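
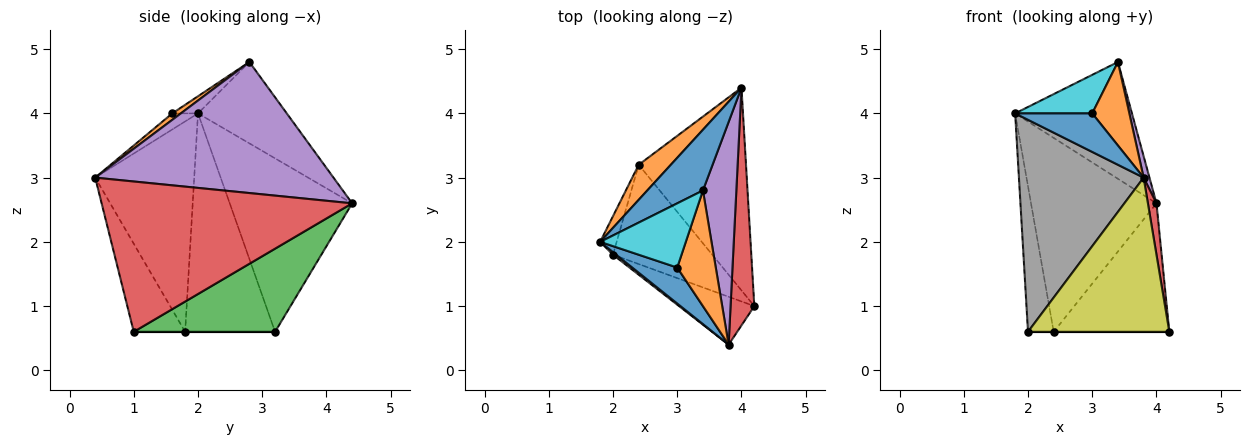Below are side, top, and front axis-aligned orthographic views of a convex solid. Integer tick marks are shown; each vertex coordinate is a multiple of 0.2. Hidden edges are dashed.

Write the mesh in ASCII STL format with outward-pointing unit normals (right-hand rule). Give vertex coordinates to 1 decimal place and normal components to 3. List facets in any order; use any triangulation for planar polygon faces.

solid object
 facet normal -0.559 0.736 0.383
  outer loop
   vertex 3.4 2.8 4.8
   vertex 4.0 4.4 2.6
   vertex 1.8 2.0 4.0
  endloop
 endfacet
 facet normal -0.693 0.710 0.128
  outer loop
   vertex 2.4 3.2 0.6
   vertex 1.8 2.0 4.0
   vertex 4.0 4.4 2.6
  endloop
 endfacet
 facet normal 0.548 0.448 -0.707
  outer loop
   vertex 2.4 3.2 0.6
   vertex 4.0 4.4 2.6
   vertex 4.2 1.0 0.6
  endloop
 endfacet
 facet normal 0.987 -0.034 0.156
  outer loop
   vertex 3.8 0.4 3.0
   vertex 4.2 1.0 0.6
   vertex 4.0 4.4 2.6
  endloop
 endfacet
 facet normal 0.969 -0.024 0.247
  outer loop
   vertex 3.8 0.4 3.0
   vertex 4.0 4.4 2.6
   vertex 3.4 2.8 4.8
  endloop
 endfacet
 facet normal -0.959 0.274 -0.073
  outer loop
   vertex 2.0 1.8 0.6
   vertex 1.8 2.0 4.0
   vertex 2.4 3.2 0.6
  endloop
 endfacet
 facet normal 0.000 0.000 -1.000
  outer loop
   vertex 2.0 1.8 0.6
   vertex 2.4 3.2 0.6
   vertex 4.2 1.0 0.6
  endloop
 endfacet
 facet normal -0.622 -0.783 0.009
  outer loop
   vertex 2.0 1.8 0.6
   vertex 3.8 0.4 3.0
   vertex 1.8 2.0 4.0
  endloop
 endfacet
 facet normal -0.328 -0.902 -0.280
  outer loop
   vertex 2.0 1.8 0.6
   vertex 4.2 1.0 0.6
   vertex 3.8 0.4 3.0
  endloop
 endfacet
 facet normal -0.169 -0.507 0.845
  outer loop
   vertex 3.0 1.6 4.0
   vertex 3.4 2.8 4.8
   vertex 1.8 2.0 4.0
  endloop
 endfacet
 facet normal -0.237 -0.710 0.663
  outer loop
   vertex 3.0 1.6 4.0
   vertex 1.8 2.0 4.0
   vertex 3.8 0.4 3.0
  endloop
 endfacet
 facet normal 0.134 -0.580 0.803
  outer loop
   vertex 3.0 1.6 4.0
   vertex 3.8 0.4 3.0
   vertex 3.4 2.8 4.8
  endloop
 endfacet
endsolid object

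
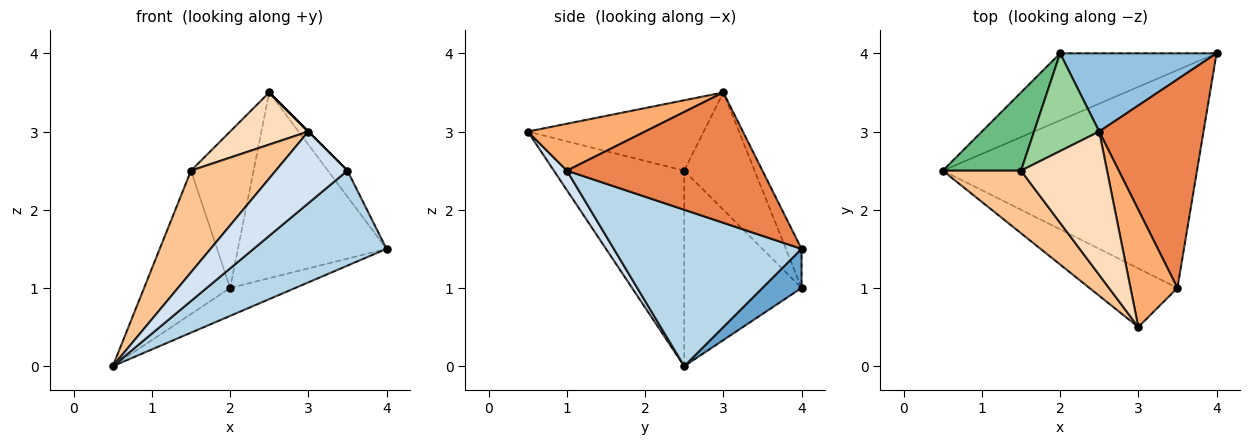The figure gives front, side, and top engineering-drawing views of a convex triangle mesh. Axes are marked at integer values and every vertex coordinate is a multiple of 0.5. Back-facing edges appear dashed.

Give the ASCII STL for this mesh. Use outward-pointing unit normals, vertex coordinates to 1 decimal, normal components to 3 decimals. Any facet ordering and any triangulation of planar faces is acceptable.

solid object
 facet normal 0.225 0.375 -0.899
  outer loop
   vertex 2.0 4.0 1.0
   vertex 4.0 4.0 1.5
   vertex 0.5 2.5 0.0
  endloop
 endfacet
 facet normal -0.097 0.917 0.386
  outer loop
   vertex 2.0 4.0 1.0
   vertex 2.5 3.0 3.5
   vertex 4.0 4.0 1.5
  endloop
 endfacet
 facet normal 0.491 -0.348 -0.798
  outer loop
   vertex 3.5 1.0 2.5
   vertex 0.5 2.5 0.0
   vertex 4.0 4.0 1.5
  endloop
 endfacet
 facet normal 0.139 -0.766 -0.627
  outer loop
   vertex 3.5 1.0 2.5
   vertex 3.0 0.5 3.0
   vertex 0.5 2.5 0.0
  endloop
 endfacet
 facet normal 0.778 0.078 0.623
  outer loop
   vertex 3.5 1.0 2.5
   vertex 4.0 4.0 1.5
   vertex 2.5 3.0 3.5
  endloop
 endfacet
 facet normal 0.707 0.000 0.707
  outer loop
   vertex 3.5 1.0 2.5
   vertex 2.5 3.0 3.5
   vertex 3.0 0.5 3.0
  endloop
 endfacet
 facet normal -0.795 -0.517 0.318
  outer loop
   vertex 1.5 2.5 2.5
   vertex 0.5 2.5 0.0
   vertex 3.0 0.5 3.0
  endloop
 endfacet
 facet normal -0.610 -0.271 0.745
  outer loop
   vertex 1.5 2.5 2.5
   vertex 3.0 0.5 3.0
   vertex 2.5 3.0 3.5
  endloop
 endfacet
 facet normal -0.767 0.563 0.307
  outer loop
   vertex 1.5 2.5 2.5
   vertex 2.0 4.0 1.0
   vertex 0.5 2.5 0.0
  endloop
 endfacet
 facet normal -0.690 0.614 0.383
  outer loop
   vertex 1.5 2.5 2.5
   vertex 2.5 3.0 3.5
   vertex 2.0 4.0 1.0
  endloop
 endfacet
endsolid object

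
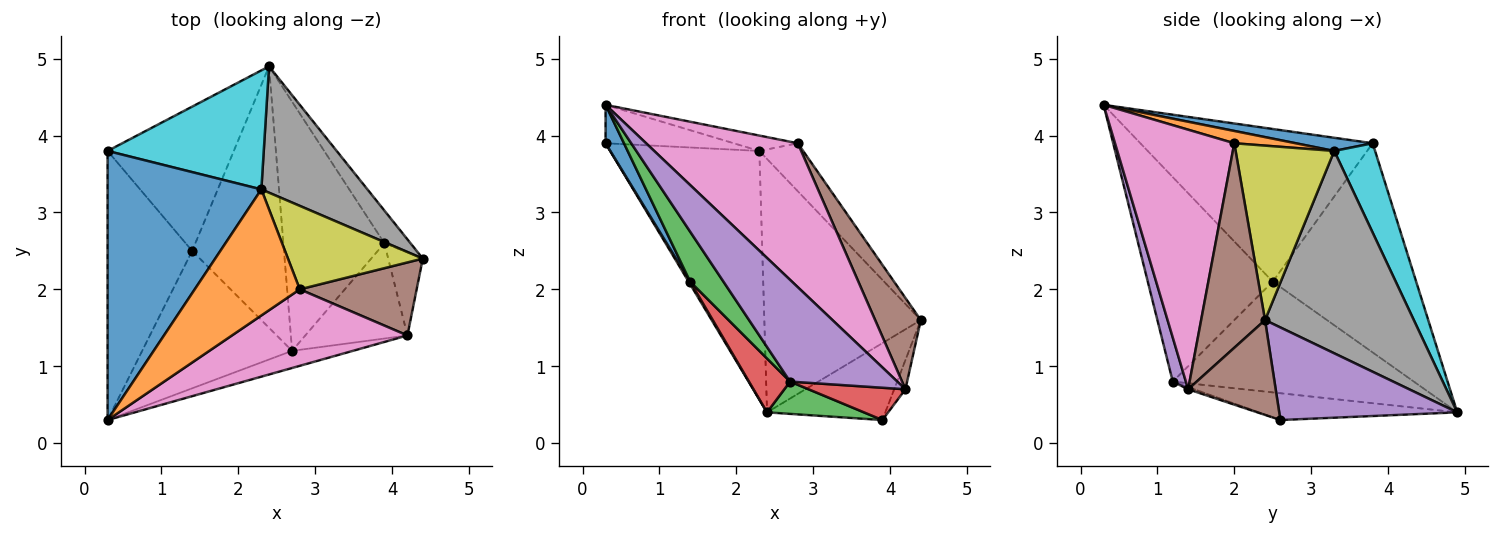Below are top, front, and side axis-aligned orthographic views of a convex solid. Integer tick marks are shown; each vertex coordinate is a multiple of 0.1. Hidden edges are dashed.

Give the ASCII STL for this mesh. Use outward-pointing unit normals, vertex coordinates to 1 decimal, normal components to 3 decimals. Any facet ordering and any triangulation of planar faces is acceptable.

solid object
 facet normal -0.873 -0.069 -0.483
  outer loop
   vertex 1.4 2.5 2.1
   vertex 0.3 0.3 4.4
   vertex 0.3 3.8 3.9
  endloop
 endfacet
 facet normal -0.856 -0.009 -0.517
  outer loop
   vertex 1.4 2.5 2.1
   vertex 0.3 3.8 3.9
   vertex 2.4 4.9 0.4
  endloop
 endfacet
 facet normal -0.788 -0.210 -0.578
  outer loop
   vertex 1.4 2.5 2.1
   vertex 2.7 1.2 0.8
   vertex 0.3 0.3 4.4
  endloop
 endfacet
 facet normal -0.763 -0.130 -0.633
  outer loop
   vertex 1.4 2.5 2.1
   vertex 2.4 4.9 0.4
   vertex 2.7 1.2 0.8
  endloop
 endfacet
 facet normal 0.120 -0.979 -0.165
  outer loop
   vertex 4.2 1.4 0.7
   vertex 0.3 0.3 4.4
   vertex 2.7 1.2 0.8
  endloop
 endfacet
 facet normal 0.738 -0.527 0.422
  outer loop
   vertex 4.2 1.4 0.7
   vertex 4.4 2.4 1.6
   vertex 2.8 2.0 3.9
  endloop
 endfacet
 facet normal 0.570 -0.725 0.386
  outer loop
   vertex 4.2 1.4 0.7
   vertex 2.8 2.0 3.9
   vertex 0.3 0.3 4.4
  endloop
 endfacet
 facet normal 0.648 0.682 0.340
  outer loop
   vertex 2.3 3.3 3.8
   vertex 4.4 2.4 1.6
   vertex 2.4 4.9 0.4
  endloop
 endfacet
 facet normal 0.746 0.331 0.577
  outer loop
   vertex 2.3 3.3 3.8
   vertex 2.8 2.0 3.9
   vertex 4.4 2.4 1.6
  endloop
 endfacet
 facet normal 0.240 0.876 0.419
  outer loop
   vertex 2.3 3.3 3.8
   vertex 2.4 4.9 0.4
   vertex 0.3 3.8 3.9
  endloop
 endfacet
 facet normal 0.085 0.141 0.986
  outer loop
   vertex 2.3 3.3 3.8
   vertex 0.3 3.8 3.9
   vertex 0.3 0.3 4.4
  endloop
 endfacet
 facet normal 0.115 0.120 0.986
  outer loop
   vertex 2.3 3.3 3.8
   vertex 0.3 0.3 4.4
   vertex 2.8 2.0 3.9
  endloop
 endfacet
 facet normal -0.255 -0.124 -0.959
  outer loop
   vertex 3.9 2.6 0.3
   vertex 2.7 1.2 0.8
   vertex 2.4 4.9 0.4
  endloop
 endfacet
 facet normal -0.020 -0.321 -0.947
  outer loop
   vertex 3.9 2.6 0.3
   vertex 4.2 1.4 0.7
   vertex 2.7 1.2 0.8
  endloop
 endfacet
 facet normal 0.811 0.539 -0.229
  outer loop
   vertex 3.9 2.6 0.3
   vertex 2.4 4.9 0.4
   vertex 4.4 2.4 1.6
  endloop
 endfacet
 facet normal 0.933 0.120 -0.340
  outer loop
   vertex 3.9 2.6 0.3
   vertex 4.4 2.4 1.6
   vertex 4.2 1.4 0.7
  endloop
 endfacet
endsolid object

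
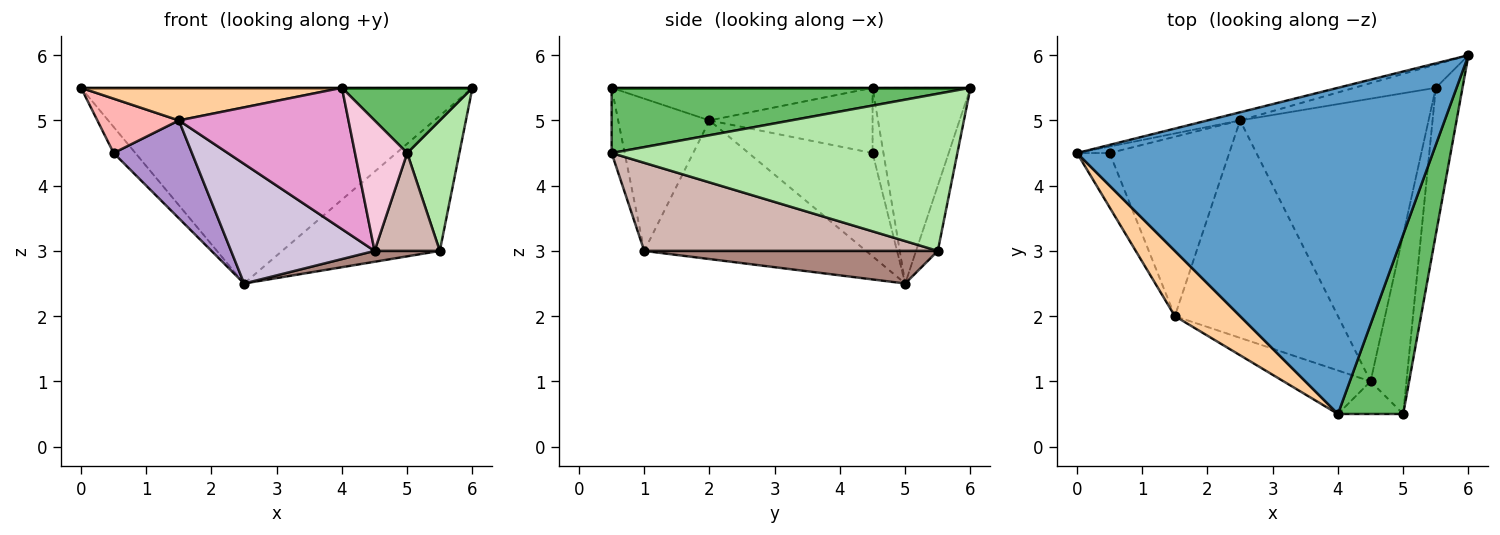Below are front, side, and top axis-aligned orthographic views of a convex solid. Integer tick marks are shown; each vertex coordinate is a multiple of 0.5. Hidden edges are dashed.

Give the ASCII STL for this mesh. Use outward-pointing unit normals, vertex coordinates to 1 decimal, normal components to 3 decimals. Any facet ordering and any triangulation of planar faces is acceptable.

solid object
 facet normal 0.000 0.000 1.000
  outer loop
   vertex 4.0 0.5 5.5
   vertex 6.0 6.0 5.5
   vertex 0.0 4.5 5.5
  endloop
 endfacet
 facet normal -0.242 0.969 -0.040
  outer loop
   vertex 2.5 5.0 2.5
   vertex 0.0 4.5 5.5
   vertex 6.0 6.0 5.5
  endloop
 endfacet
 facet normal -0.135 0.976 -0.168
  outer loop
   vertex 5.5 5.5 3.0
   vertex 2.5 5.0 2.5
   vertex 6.0 6.0 5.5
  endloop
 endfacet
 facet normal -0.408 -0.408 0.816
  outer loop
   vertex 1.5 2.0 5.0
   vertex 4.0 0.5 5.5
   vertex 0.0 4.5 5.5
  endloop
 endfacet
 facet normal 0.685 -0.249 0.685
  outer loop
   vertex 5.0 0.5 4.5
   vertex 6.0 6.0 5.5
   vertex 4.0 0.5 5.5
  endloop
 endfacet
 facet normal 0.975 -0.147 -0.166
  outer loop
   vertex 5.0 0.5 4.5
   vertex 5.5 5.5 3.0
   vertex 6.0 6.0 5.5
  endloop
 endfacet
 facet normal -0.436 0.873 -0.218
  outer loop
   vertex 0.5 4.5 4.5
   vertex 0.0 4.5 5.5
   vertex 2.5 5.0 2.5
  endloop
 endfacet
 facet normal -0.816 -0.408 -0.408
  outer loop
   vertex 0.5 4.5 4.5
   vertex 1.5 2.0 5.0
   vertex 0.0 4.5 5.5
  endloop
 endfacet
 facet normal -0.604 -0.382 -0.700
  outer loop
   vertex 0.5 4.5 4.5
   vertex 2.5 5.0 2.5
   vertex 1.5 2.0 5.0
  endloop
 endfacet
 facet normal -0.597 -0.387 -0.703
  outer loop
   vertex 4.5 1.0 3.0
   vertex 1.5 2.0 5.0
   vertex 2.5 5.0 2.5
  endloop
 endfacet
 facet normal 0.170 -0.038 -0.985
  outer loop
   vertex 4.5 1.0 3.0
   vertex 2.5 5.0 2.5
   vertex 5.5 5.5 3.0
  endloop
 endfacet
 facet normal 0.907 -0.202 -0.370
  outer loop
   vertex 4.5 1.0 3.0
   vertex 5.5 5.5 3.0
   vertex 5.0 0.5 4.5
  endloop
 endfacet
 facet normal -0.458 -0.850 -0.261
  outer loop
   vertex 4.5 1.0 3.0
   vertex 4.0 0.5 5.5
   vertex 1.5 2.0 5.0
  endloop
 endfacet
 facet normal -0.236 -0.943 -0.236
  outer loop
   vertex 4.5 1.0 3.0
   vertex 5.0 0.5 4.5
   vertex 4.0 0.5 5.5
  endloop
 endfacet
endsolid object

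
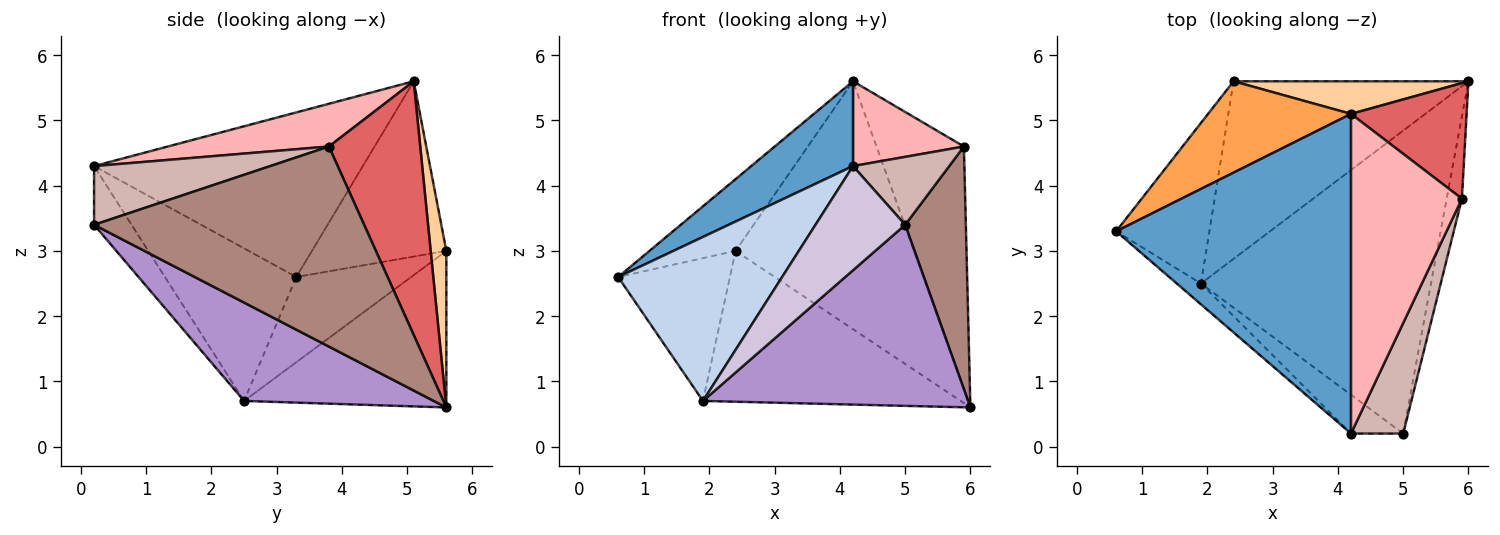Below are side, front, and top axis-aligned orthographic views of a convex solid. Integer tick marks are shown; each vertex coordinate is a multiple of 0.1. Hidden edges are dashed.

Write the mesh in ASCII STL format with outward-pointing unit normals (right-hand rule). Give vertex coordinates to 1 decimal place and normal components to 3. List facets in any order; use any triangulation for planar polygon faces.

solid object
 facet normal -0.561 -0.212 0.800
  outer loop
   vertex 4.2 5.1 5.6
   vertex 0.6 3.3 2.6
   vertex 4.2 0.2 4.3
  endloop
 endfacet
 facet normal -0.622 -0.777 -0.099
  outer loop
   vertex 1.9 2.5 0.7
   vertex 4.2 0.2 4.3
   vertex 0.6 3.3 2.6
  endloop
 endfacet
 facet normal -0.694 0.445 0.566
  outer loop
   vertex 2.4 5.6 3.0
   vertex 0.6 3.3 2.6
   vertex 4.2 5.1 5.6
  endloop
 endfacet
 facet normal 0.087 0.988 0.130
  outer loop
   vertex 2.4 5.6 3.0
   vertex 4.2 5.1 5.6
   vertex 6.0 5.6 0.6
  endloop
 endfacet
 facet normal -0.564 0.549 -0.617
  outer loop
   vertex 2.4 5.6 3.0
   vertex 1.9 2.5 0.7
   vertex 0.6 3.3 2.6
  endloop
 endfacet
 facet normal -0.453 0.577 -0.679
  outer loop
   vertex 2.4 5.6 3.0
   vertex 6.0 5.6 0.6
   vertex 1.9 2.5 0.7
  endloop
 endfacet
 facet normal 0.686 0.657 0.313
  outer loop
   vertex 5.9 3.8 4.6
   vertex 6.0 5.6 0.6
   vertex 4.2 5.1 5.6
  endloop
 endfacet
 facet normal 0.349 -0.240 0.906
  outer loop
   vertex 5.9 3.8 4.6
   vertex 4.2 5.1 5.6
   vertex 4.2 0.2 4.3
  endloop
 endfacet
 facet normal 0.345 -0.482 -0.806
  outer loop
   vertex 5.0 0.2 3.4
   vertex 1.9 2.5 0.7
   vertex 6.0 5.6 0.6
  endloop
 endfacet
 facet normal -0.365 -0.873 -0.324
  outer loop
   vertex 5.0 0.2 3.4
   vertex 4.2 0.2 4.3
   vertex 1.9 2.5 0.7
  endloop
 endfacet
 facet normal 0.973 -0.219 -0.074
  outer loop
   vertex 5.0 0.2 3.4
   vertex 6.0 5.6 0.6
   vertex 5.9 3.8 4.6
  endloop
 endfacet
 facet normal 0.692 -0.378 0.615
  outer loop
   vertex 5.0 0.2 3.4
   vertex 5.9 3.8 4.6
   vertex 4.2 0.2 4.3
  endloop
 endfacet
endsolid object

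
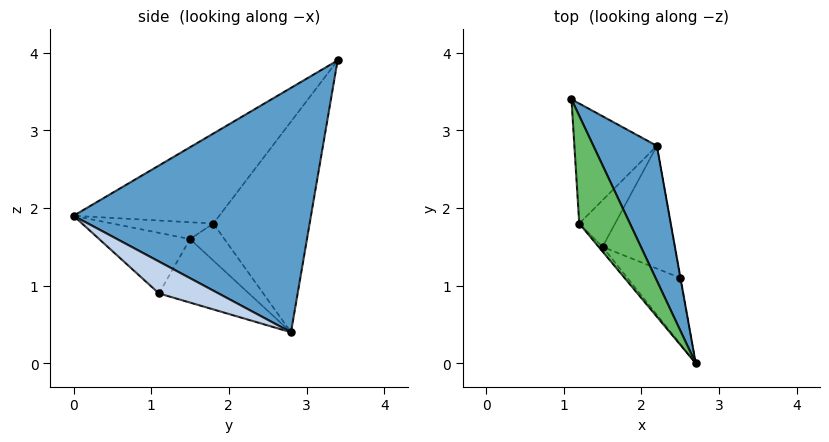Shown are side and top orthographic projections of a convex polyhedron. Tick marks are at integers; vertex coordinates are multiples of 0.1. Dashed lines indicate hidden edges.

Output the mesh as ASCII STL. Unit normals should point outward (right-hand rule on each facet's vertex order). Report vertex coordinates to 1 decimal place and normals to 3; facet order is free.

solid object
 facet normal 0.925 0.294 0.240
  outer loop
   vertex 2.2 2.8 0.4
   vertex 1.1 3.4 3.9
   vertex 2.7 0.0 1.9
  endloop
 endfacet
 facet normal 0.985 0.171 -0.009
  outer loop
   vertex 2.5 1.1 0.9
   vertex 2.2 2.8 0.4
   vertex 2.7 0.0 1.9
  endloop
 endfacet
 facet normal -0.608 -0.592 -0.530
  outer loop
   vertex 2.5 1.1 0.9
   vertex 2.7 0.0 1.9
   vertex 1.5 1.5 1.6
  endloop
 endfacet
 facet normal -0.626 -0.320 -0.711
  outer loop
   vertex 2.5 1.1 0.9
   vertex 1.5 1.5 1.6
   vertex 2.2 2.8 0.4
  endloop
 endfacet
 facet normal -0.714 -0.573 0.402
  outer loop
   vertex 1.2 1.8 1.8
   vertex 2.7 0.0 1.9
   vertex 1.1 3.4 3.9
  endloop
 endfacet
 facet normal -0.752 -0.636 -0.173
  outer loop
   vertex 1.2 1.8 1.8
   vertex 1.5 1.5 1.6
   vertex 2.7 0.0 1.9
  endloop
 endfacet
 facet normal -0.858 0.388 -0.336
  outer loop
   vertex 1.2 1.8 1.8
   vertex 1.1 3.4 3.9
   vertex 2.2 2.8 0.4
  endloop
 endfacet
 facet normal -0.696 -0.247 -0.674
  outer loop
   vertex 1.2 1.8 1.8
   vertex 2.2 2.8 0.4
   vertex 1.5 1.5 1.6
  endloop
 endfacet
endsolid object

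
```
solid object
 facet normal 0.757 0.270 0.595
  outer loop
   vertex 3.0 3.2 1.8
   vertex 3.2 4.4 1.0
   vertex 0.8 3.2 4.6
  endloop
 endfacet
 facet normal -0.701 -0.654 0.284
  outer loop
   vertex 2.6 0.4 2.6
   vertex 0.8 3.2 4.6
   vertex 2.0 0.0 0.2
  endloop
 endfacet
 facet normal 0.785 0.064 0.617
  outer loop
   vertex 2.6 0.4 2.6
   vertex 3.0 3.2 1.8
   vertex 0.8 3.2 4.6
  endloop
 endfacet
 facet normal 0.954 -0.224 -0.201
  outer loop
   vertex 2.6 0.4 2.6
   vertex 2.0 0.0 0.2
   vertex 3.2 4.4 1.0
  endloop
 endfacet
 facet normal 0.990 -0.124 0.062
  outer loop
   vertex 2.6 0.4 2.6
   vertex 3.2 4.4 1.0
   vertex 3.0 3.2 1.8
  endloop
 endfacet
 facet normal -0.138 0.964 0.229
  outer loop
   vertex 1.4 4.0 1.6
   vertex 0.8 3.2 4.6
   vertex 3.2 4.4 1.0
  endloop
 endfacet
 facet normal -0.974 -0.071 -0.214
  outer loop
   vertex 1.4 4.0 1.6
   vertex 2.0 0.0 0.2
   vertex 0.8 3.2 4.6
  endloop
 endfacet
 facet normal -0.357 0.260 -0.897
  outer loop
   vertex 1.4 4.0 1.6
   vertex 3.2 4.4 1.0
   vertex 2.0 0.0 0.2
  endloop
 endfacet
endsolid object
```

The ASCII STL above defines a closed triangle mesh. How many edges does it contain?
12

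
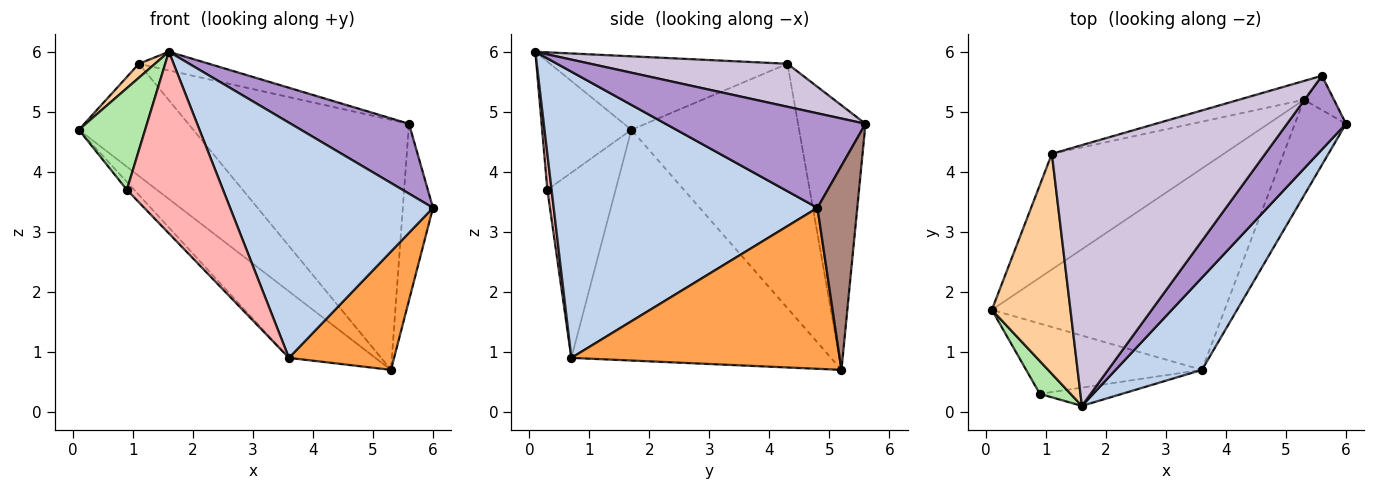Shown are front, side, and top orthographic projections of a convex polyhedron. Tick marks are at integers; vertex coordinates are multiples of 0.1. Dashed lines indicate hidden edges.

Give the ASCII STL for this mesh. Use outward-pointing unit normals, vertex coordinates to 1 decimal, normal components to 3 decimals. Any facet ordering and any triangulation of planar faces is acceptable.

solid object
 facet normal -0.685 0.228 -0.691
  outer loop
   vertex 3.6 0.7 0.9
   vertex 0.1 1.7 4.7
   vertex 5.3 5.2 0.7
  endloop
 endfacet
 facet normal 0.771 -0.593 0.233
  outer loop
   vertex 3.6 0.7 0.9
   vertex 6.0 4.8 3.4
   vertex 1.6 0.1 6.0
  endloop
 endfacet
 facet normal 0.893 -0.350 -0.283
  outer loop
   vertex 3.6 0.7 0.9
   vertex 5.3 5.2 0.7
   vertex 6.0 4.8 3.4
  endloop
 endfacet
 facet normal -0.682 -0.046 0.730
  outer loop
   vertex 1.1 4.3 5.8
   vertex 0.1 1.7 4.7
   vertex 1.6 0.1 6.0
  endloop
 endfacet
 facet normal -0.714 0.487 -0.502
  outer loop
   vertex 1.1 4.3 5.8
   vertex 5.3 5.2 0.7
   vertex 0.1 1.7 4.7
  endloop
 endfacet
 facet normal -0.788 -0.585 0.189
  outer loop
   vertex 0.9 0.3 3.7
   vertex 1.6 0.1 6.0
   vertex 0.1 1.7 4.7
  endloop
 endfacet
 facet normal -0.723 0.077 -0.686
  outer loop
   vertex 0.9 0.3 3.7
   vertex 0.1 1.7 4.7
   vertex 3.6 0.7 0.9
  endloop
 endfacet
 facet normal 0.044 -0.994 -0.100
  outer loop
   vertex 0.9 0.3 3.7
   vertex 3.6 0.7 0.9
   vertex 1.6 0.1 6.0
  endloop
 endfacet
 facet normal 0.758 -0.448 0.473
  outer loop
   vertex 5.6 5.6 4.8
   vertex 1.6 0.1 6.0
   vertex 6.0 4.8 3.4
  endloop
 endfacet
 facet normal 0.197 0.070 0.978
  outer loop
   vertex 5.6 5.6 4.8
   vertex 1.1 4.3 5.8
   vertex 1.6 0.1 6.0
  endloop
 endfacet
 facet normal 0.792 0.600 -0.116
  outer loop
   vertex 5.6 5.6 4.8
   vertex 6.0 4.8 3.4
   vertex 5.3 5.2 0.7
  endloop
 endfacet
 facet normal -0.292 0.954 -0.072
  outer loop
   vertex 5.6 5.6 4.8
   vertex 5.3 5.2 0.7
   vertex 1.1 4.3 5.8
  endloop
 endfacet
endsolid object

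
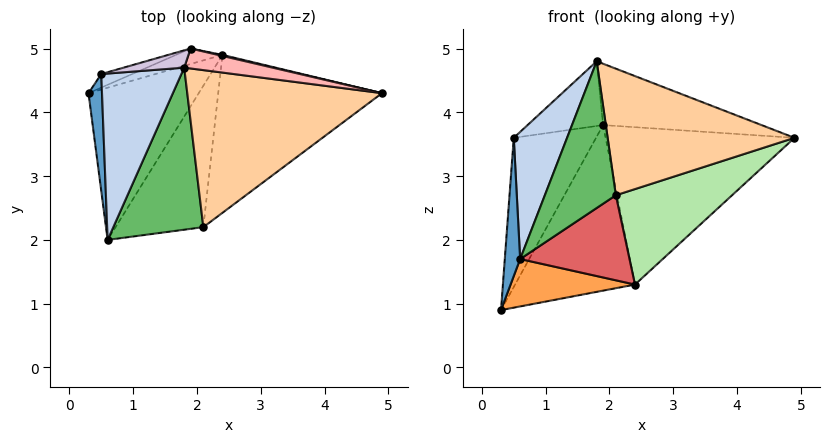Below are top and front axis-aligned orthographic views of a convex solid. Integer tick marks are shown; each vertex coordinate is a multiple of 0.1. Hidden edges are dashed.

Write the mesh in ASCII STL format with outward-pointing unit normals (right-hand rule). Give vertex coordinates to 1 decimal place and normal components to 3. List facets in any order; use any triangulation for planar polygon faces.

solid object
 facet normal -0.991 -0.100 0.085
  outer loop
   vertex 0.5 4.6 3.6
   vertex 0.3 4.3 0.9
   vertex 0.6 2.0 1.7
  endloop
 endfacet
 facet normal -0.566 -0.500 0.655
  outer loop
   vertex 0.5 4.6 3.6
   vertex 0.6 2.0 1.7
   vertex 1.8 4.7 4.8
  endloop
 endfacet
 facet normal 0.258 -0.287 -0.923
  outer loop
   vertex 2.4 4.9 1.3
   vertex 0.6 2.0 1.7
   vertex 0.3 4.3 0.9
  endloop
 endfacet
 facet normal 0.215 -0.613 0.760
  outer loop
   vertex 2.1 2.2 2.7
   vertex 4.9 4.3 3.6
   vertex 1.8 4.7 4.8
  endloop
 endfacet
 facet normal -0.375 -0.622 0.687
  outer loop
   vertex 2.1 2.2 2.7
   vertex 1.8 4.7 4.8
   vertex 0.6 2.0 1.7
  endloop
 endfacet
 facet normal 0.553 -0.431 -0.713
  outer loop
   vertex 2.1 2.2 2.7
   vertex 2.4 4.9 1.3
   vertex 4.9 4.3 3.6
  endloop
 endfacet
 facet normal 0.539 -0.434 -0.722
  outer loop
   vertex 2.1 2.2 2.7
   vertex 0.6 2.0 1.7
   vertex 2.4 4.9 1.3
  endloop
 endfacet
 facet normal 0.236 0.924 0.301
  outer loop
   vertex 1.9 5.0 3.8
   vertex 1.8 4.7 4.8
   vertex 4.9 4.3 3.6
  endloop
 endfacet
 facet normal 0.228 0.974 0.007
  outer loop
   vertex 1.9 5.0 3.8
   vertex 4.9 4.3 3.6
   vertex 2.4 4.9 1.3
  endloop
 endfacet
 facet normal -0.299 0.922 0.247
  outer loop
   vertex 1.9 5.0 3.8
   vertex 0.5 4.6 3.6
   vertex 1.8 4.7 4.8
  endloop
 endfacet
 facet normal -0.262 0.961 -0.087
  outer loop
   vertex 1.9 5.0 3.8
   vertex 0.3 4.3 0.9
   vertex 0.5 4.6 3.6
  endloop
 endfacet
 facet normal -0.258 0.962 -0.090
  outer loop
   vertex 1.9 5.0 3.8
   vertex 2.4 4.9 1.3
   vertex 0.3 4.3 0.9
  endloop
 endfacet
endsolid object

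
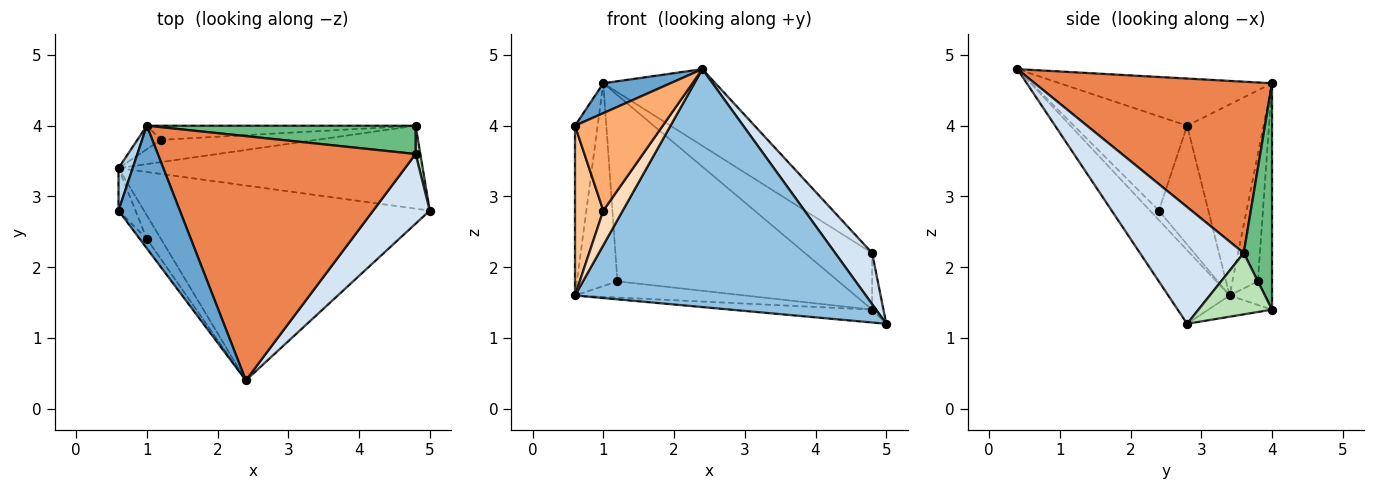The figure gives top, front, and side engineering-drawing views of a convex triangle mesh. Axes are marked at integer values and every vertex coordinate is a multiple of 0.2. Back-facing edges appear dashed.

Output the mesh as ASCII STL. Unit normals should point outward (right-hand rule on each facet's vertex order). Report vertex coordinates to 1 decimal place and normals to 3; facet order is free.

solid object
 facet normal -0.599 -0.190 0.778
  outer loop
   vertex 1.0 4.0 4.6
   vertex 0.6 2.8 4.0
   vertex 2.4 0.4 4.8
  endloop
 endfacet
 facet normal -0.161 -0.764 -0.625
  outer loop
   vertex 0.6 3.4 1.6
   vertex 5.0 2.8 1.2
   vertex 2.4 0.4 4.8
  endloop
 endfacet
 facet normal -0.956 0.283 0.071
  outer loop
   vertex 0.6 3.4 1.6
   vertex 0.6 2.8 4.0
   vertex 1.0 4.0 4.6
  endloop
 endfacet
 facet normal 0.857 -0.305 0.415
  outer loop
   vertex 4.8 3.6 2.2
   vertex 2.4 0.4 4.8
   vertex 5.0 2.8 1.2
  endloop
 endfacet
 facet normal 0.536 0.253 0.806
  outer loop
   vertex 4.8 3.6 2.2
   vertex 1.0 4.0 4.6
   vertex 2.4 0.4 4.8
  endloop
 endfacet
 facet normal -0.789 -0.611 -0.059
  outer loop
   vertex 1.0 2.4 2.8
   vertex 2.4 0.4 4.8
   vertex 0.6 2.8 4.0
  endloop
 endfacet
 facet normal -0.862 -0.492 -0.123
  outer loop
   vertex 1.0 2.4 2.8
   vertex 0.6 2.8 4.0
   vertex 0.6 3.4 1.6
  endloop
 endfacet
 facet normal -0.352 -0.773 -0.527
  outer loop
   vertex 1.0 2.4 2.8
   vertex 0.6 3.4 1.6
   vertex 2.4 0.4 4.8
  endloop
 endfacet
 facet normal 0.352 0.837 0.419
  outer loop
   vertex 4.8 4.0 1.4
   vertex 1.0 4.0 4.6
   vertex 4.8 3.6 2.2
  endloop
 endfacet
 facet normal -0.069 0.153 -0.986
  outer loop
   vertex 4.8 4.0 1.4
   vertex 5.0 2.8 1.2
   vertex 0.6 3.4 1.6
  endloop
 endfacet
 facet normal 0.986 0.152 0.076
  outer loop
   vertex 4.8 4.0 1.4
   vertex 4.8 3.6 2.2
   vertex 5.0 2.8 1.2
  endloop
 endfacet
 facet normal -0.529 0.843 -0.098
  outer loop
   vertex 1.2 3.8 1.8
   vertex 0.6 3.4 1.6
   vertex 1.0 4.0 4.6
  endloop
 endfacet
 facet normal -0.064 0.995 -0.076
  outer loop
   vertex 1.2 3.8 1.8
   vertex 1.0 4.0 4.6
   vertex 4.8 4.0 1.4
  endloop
 endfacet
 facet normal -0.122 0.584 -0.803
  outer loop
   vertex 1.2 3.8 1.8
   vertex 4.8 4.0 1.4
   vertex 0.6 3.4 1.6
  endloop
 endfacet
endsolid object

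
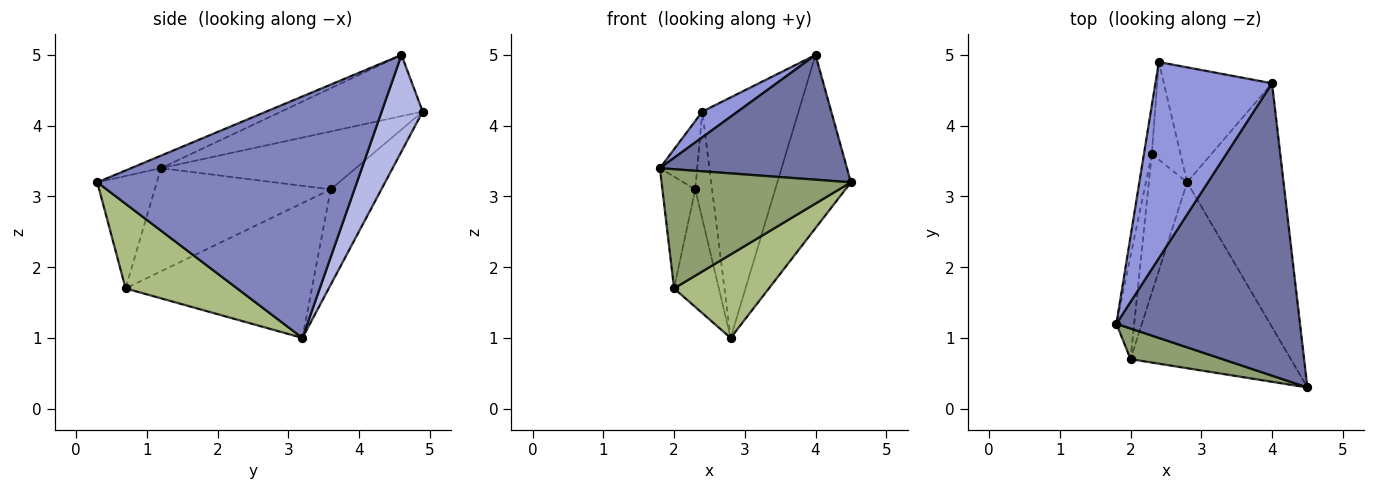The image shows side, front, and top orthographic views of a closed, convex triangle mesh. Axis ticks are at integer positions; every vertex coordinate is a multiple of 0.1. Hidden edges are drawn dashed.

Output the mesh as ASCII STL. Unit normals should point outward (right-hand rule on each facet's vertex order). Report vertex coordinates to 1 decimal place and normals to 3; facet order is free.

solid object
 facet normal -0.063 -0.392 0.918
  outer loop
   vertex 4.0 4.6 5.0
   vertex 1.8 1.2 3.4
   vertex 4.5 0.3 3.2
  endloop
 endfacet
 facet normal 0.898 0.255 -0.359
  outer loop
   vertex 2.8 3.2 1.0
   vertex 4.0 4.6 5.0
   vertex 4.5 0.3 3.2
  endloop
 endfacet
 facet normal -0.461 -0.115 0.880
  outer loop
   vertex 2.4 4.9 4.2
   vertex 1.8 1.2 3.4
   vertex 4.0 4.6 5.0
  endloop
 endfacet
 facet normal 0.359 0.842 -0.402
  outer loop
   vertex 2.4 4.9 4.2
   vertex 4.0 4.6 5.0
   vertex 2.8 3.2 1.0
  endloop
 endfacet
 facet normal -0.291 -0.927 0.238
  outer loop
   vertex 2.0 0.7 1.7
   vertex 4.5 0.3 3.2
   vertex 1.8 1.2 3.4
  endloop
 endfacet
 facet normal 0.434 -0.369 -0.822
  outer loop
   vertex 2.0 0.7 1.7
   vertex 2.8 3.2 1.0
   vertex 4.5 0.3 3.2
  endloop
 endfacet
 facet normal -0.913 0.303 -0.275
  outer loop
   vertex 2.3 3.6 3.1
   vertex 2.4 4.9 4.2
   vertex 2.8 3.2 1.0
  endloop
 endfacet
 facet normal -0.937 0.225 -0.266
  outer loop
   vertex 2.3 3.6 3.1
   vertex 2.8 3.2 1.0
   vertex 2.0 0.7 1.7
  endloop
 endfacet
 facet normal -0.974 0.186 -0.132
  outer loop
   vertex 2.3 3.6 3.1
   vertex 1.8 1.2 3.4
   vertex 2.4 4.9 4.2
  endloop
 endfacet
 facet normal -0.969 0.181 -0.167
  outer loop
   vertex 2.3 3.6 3.1
   vertex 2.0 0.7 1.7
   vertex 1.8 1.2 3.4
  endloop
 endfacet
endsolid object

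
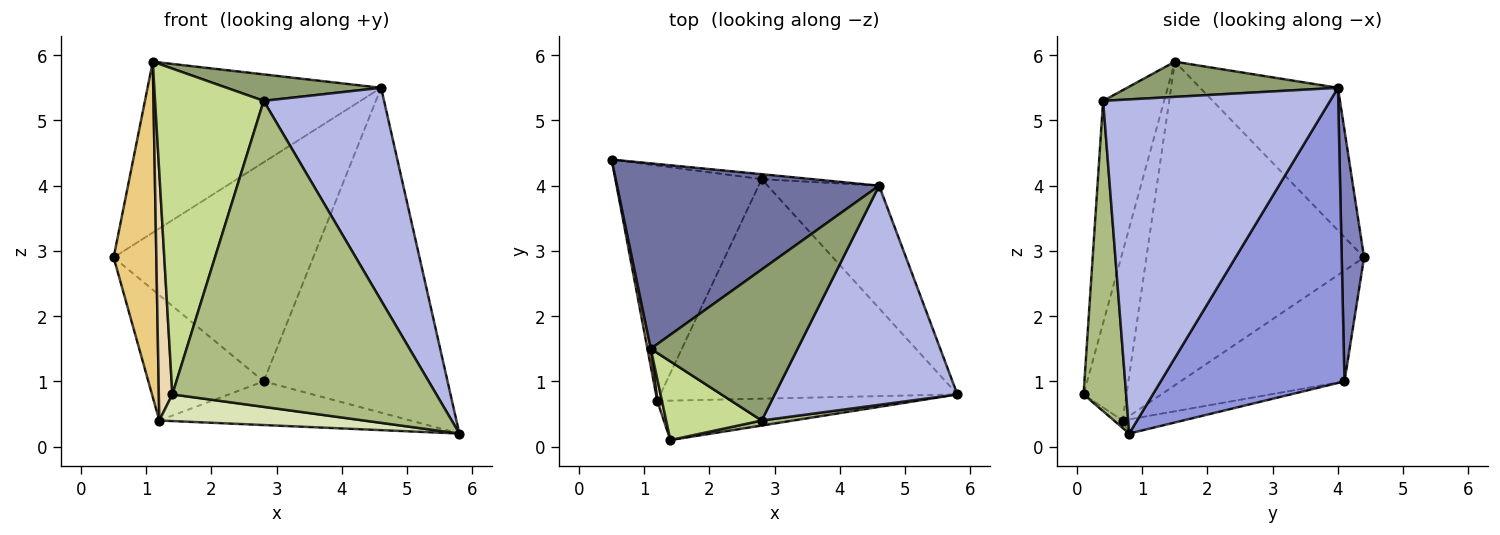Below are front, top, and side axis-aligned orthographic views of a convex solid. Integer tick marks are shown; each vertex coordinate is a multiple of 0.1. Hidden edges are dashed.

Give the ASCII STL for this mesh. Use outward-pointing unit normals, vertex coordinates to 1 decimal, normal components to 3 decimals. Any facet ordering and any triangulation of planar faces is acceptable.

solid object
 facet normal -0.371 0.629 0.683
  outer loop
   vertex 4.6 4.0 5.5
   vertex 0.5 4.4 2.9
   vertex 1.1 1.5 5.9
  endloop
 endfacet
 facet normal 0.111 0.994 -0.022
  outer loop
   vertex 2.8 4.1 1.0
   vertex 0.5 4.4 2.9
   vertex 4.6 4.0 5.5
  endloop
 endfacet
 facet normal 0.683 0.683 -0.258
  outer loop
   vertex 2.8 4.1 1.0
   vertex 4.6 4.0 5.5
   vertex 5.8 0.8 0.2
  endloop
 endfacet
 facet normal 0.796 -0.422 0.435
  outer loop
   vertex 2.8 0.4 5.3
   vertex 5.8 0.8 0.2
   vertex 4.6 4.0 5.5
  endloop
 endfacet
 facet normal 0.230 -0.168 0.959
  outer loop
   vertex 2.8 0.4 5.3
   vertex 4.6 4.0 5.5
   vertex 1.1 1.5 5.9
  endloop
 endfacet
 facet normal 0.159 -0.987 0.016
  outer loop
   vertex 2.8 0.4 5.3
   vertex 1.4 0.1 0.8
   vertex 5.8 0.8 0.2
  endloop
 endfacet
 facet normal -0.479 -0.853 0.206
  outer loop
   vertex 2.8 0.4 5.3
   vertex 1.1 1.5 5.9
   vertex 1.4 0.1 0.8
  endloop
 endfacet
 facet normal -0.024 -0.560 -0.828
  outer loop
   vertex 1.2 0.7 0.4
   vertex 5.8 0.8 0.2
   vertex 1.4 0.1 0.8
  endloop
 endfacet
 facet normal -0.047 0.195 -0.980
  outer loop
   vertex 1.2 0.7 0.4
   vertex 2.8 4.1 1.0
   vertex 5.8 0.8 0.2
  endloop
 endfacet
 facet normal -0.555 0.391 -0.734
  outer loop
   vertex 1.2 0.7 0.4
   vertex 0.5 4.4 2.9
   vertex 2.8 4.1 1.0
  endloop
 endfacet
 facet normal -0.981 -0.193 0.010
  outer loop
   vertex 1.2 0.7 0.4
   vertex 1.1 1.5 5.9
   vertex 0.5 4.4 2.9
  endloop
 endfacet
 facet normal -0.953 -0.300 0.026
  outer loop
   vertex 1.2 0.7 0.4
   vertex 1.4 0.1 0.8
   vertex 1.1 1.5 5.9
  endloop
 endfacet
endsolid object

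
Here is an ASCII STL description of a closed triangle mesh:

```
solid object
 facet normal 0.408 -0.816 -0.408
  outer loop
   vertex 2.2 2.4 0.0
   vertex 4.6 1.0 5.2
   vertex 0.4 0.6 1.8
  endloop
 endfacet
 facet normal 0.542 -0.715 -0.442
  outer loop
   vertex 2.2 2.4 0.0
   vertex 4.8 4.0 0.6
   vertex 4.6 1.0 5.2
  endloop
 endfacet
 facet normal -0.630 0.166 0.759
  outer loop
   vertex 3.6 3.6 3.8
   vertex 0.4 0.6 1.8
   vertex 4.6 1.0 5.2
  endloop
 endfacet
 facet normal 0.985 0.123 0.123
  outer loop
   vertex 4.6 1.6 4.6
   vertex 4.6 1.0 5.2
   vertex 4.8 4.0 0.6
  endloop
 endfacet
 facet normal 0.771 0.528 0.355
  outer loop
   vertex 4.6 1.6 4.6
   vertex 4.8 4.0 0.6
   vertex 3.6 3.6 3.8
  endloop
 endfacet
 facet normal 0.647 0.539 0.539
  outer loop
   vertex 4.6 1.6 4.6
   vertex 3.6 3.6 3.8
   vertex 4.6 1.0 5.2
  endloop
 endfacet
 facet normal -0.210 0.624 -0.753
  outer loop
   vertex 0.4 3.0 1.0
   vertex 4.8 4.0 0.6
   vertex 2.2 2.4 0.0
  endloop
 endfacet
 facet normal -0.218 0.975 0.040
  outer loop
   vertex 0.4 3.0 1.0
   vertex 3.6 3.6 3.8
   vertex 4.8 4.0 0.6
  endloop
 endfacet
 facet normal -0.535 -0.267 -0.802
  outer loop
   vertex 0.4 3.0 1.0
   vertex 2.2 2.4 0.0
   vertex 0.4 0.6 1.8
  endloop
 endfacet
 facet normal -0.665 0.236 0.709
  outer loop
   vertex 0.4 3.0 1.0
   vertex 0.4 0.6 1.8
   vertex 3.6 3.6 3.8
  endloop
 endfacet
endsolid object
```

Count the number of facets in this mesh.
10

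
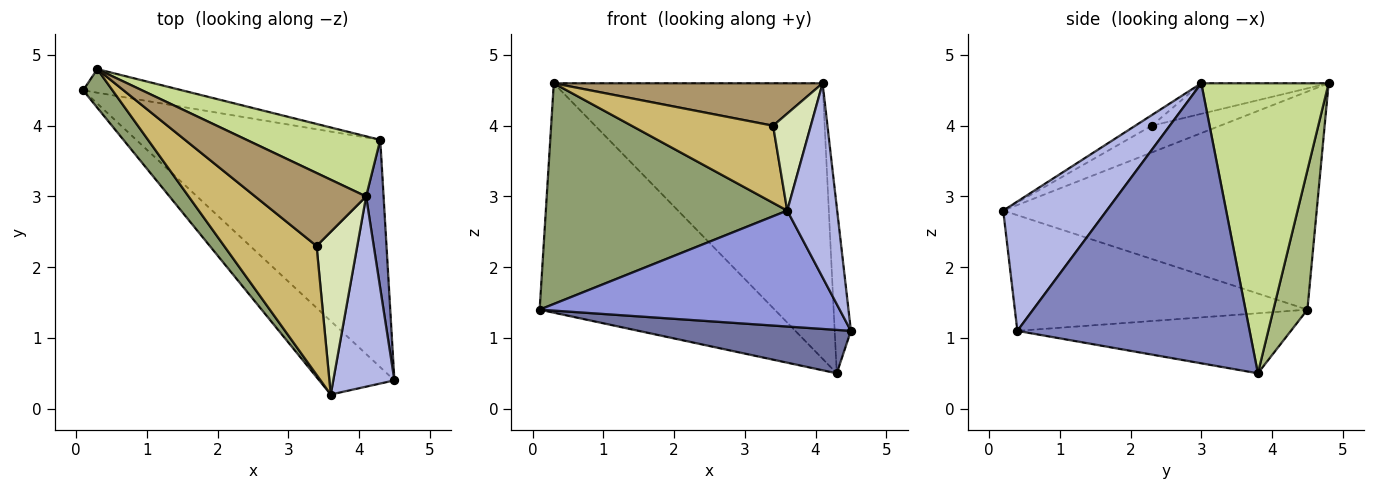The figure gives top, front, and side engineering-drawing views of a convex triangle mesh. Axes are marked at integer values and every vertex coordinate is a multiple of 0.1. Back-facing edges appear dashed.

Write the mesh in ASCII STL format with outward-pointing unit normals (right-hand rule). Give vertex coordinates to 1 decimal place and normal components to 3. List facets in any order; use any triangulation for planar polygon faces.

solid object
 facet normal -0.235 -0.182 -0.955
  outer loop
   vertex 4.3 3.8 0.5
   vertex 4.5 0.4 1.1
   vertex 0.1 4.5 1.4
  endloop
 endfacet
 facet normal 0.996 0.070 0.062
  outer loop
   vertex 4.1 3.0 4.6
   vertex 4.5 0.4 1.1
   vertex 4.3 3.8 0.5
  endloop
 endfacet
 facet normal -0.636 -0.652 -0.413
  outer loop
   vertex 3.6 0.2 2.8
   vertex 0.1 4.5 1.4
   vertex 4.5 0.4 1.1
  endloop
 endfacet
 facet normal 0.829 -0.400 0.392
  outer loop
   vertex 3.6 0.2 2.8
   vertex 4.5 0.4 1.1
   vertex 4.1 3.0 4.6
  endloop
 endfacet
 facet normal -0.788 -0.607 0.106
  outer loop
   vertex 0.3 4.8 4.6
   vertex 0.1 4.5 1.4
   vertex 3.6 0.2 2.8
  endloop
 endfacet
 facet normal 0.142 0.985 -0.101
  outer loop
   vertex 0.3 4.8 4.6
   vertex 4.3 3.8 0.5
   vertex 0.1 4.5 1.4
  endloop
 endfacet
 facet normal 0.420 0.887 0.193
  outer loop
   vertex 0.3 4.8 4.6
   vertex 4.1 3.0 4.6
   vertex 4.3 3.8 0.5
  endloop
 endfacet
 facet normal -0.219 -0.500 0.838
  outer loop
   vertex 3.4 2.3 4.0
   vertex 3.6 0.2 2.8
   vertex 4.1 3.0 4.6
  endloop
 endfacet
 facet normal -0.232 -0.489 0.841
  outer loop
   vertex 3.4 2.3 4.0
   vertex 4.1 3.0 4.6
   vertex 0.3 4.8 4.6
  endloop
 endfacet
 facet normal -0.241 -0.499 0.833
  outer loop
   vertex 3.4 2.3 4.0
   vertex 0.3 4.8 4.6
   vertex 3.6 0.2 2.8
  endloop
 endfacet
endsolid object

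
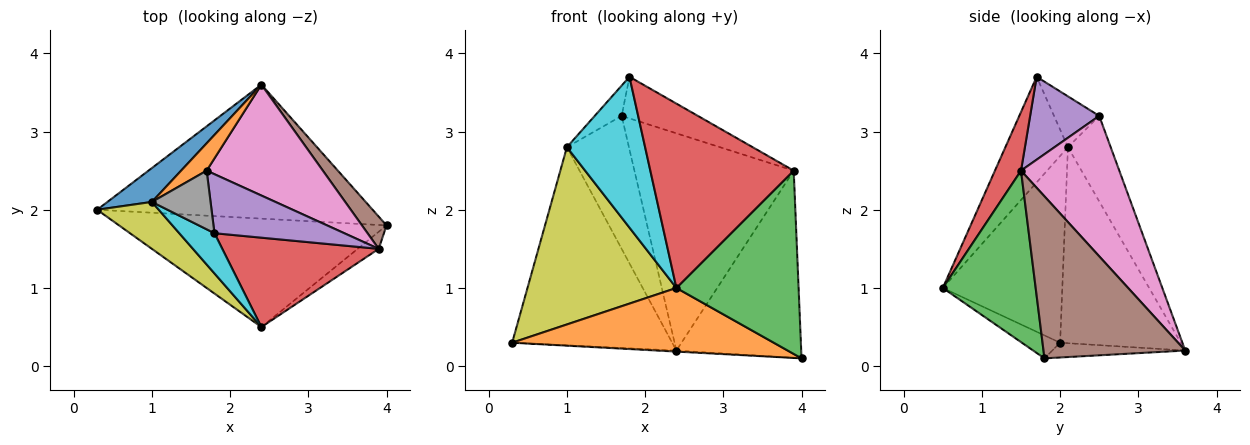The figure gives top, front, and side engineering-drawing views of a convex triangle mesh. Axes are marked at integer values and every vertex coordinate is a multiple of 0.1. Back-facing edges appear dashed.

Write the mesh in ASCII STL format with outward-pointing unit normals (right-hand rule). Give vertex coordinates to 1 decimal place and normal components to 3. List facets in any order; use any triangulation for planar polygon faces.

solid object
 facet normal -0.054 0.008 -0.999
  outer loop
   vertex 2.4 3.6 0.2
   vertex 4.0 1.8 0.1
   vertex 0.3 2.0 0.3
  endloop
 endfacet
 facet normal -0.074 -0.505 -0.860
  outer loop
   vertex 2.4 0.5 1.0
   vertex 0.3 2.0 0.3
   vertex 4.0 1.8 0.1
  endloop
 endfacet
 facet normal 0.603 -0.794 -0.074
  outer loop
   vertex 3.9 1.5 2.5
   vertex 2.4 0.5 1.0
   vertex 4.0 1.8 0.1
  endloop
 endfacet
 facet normal 0.161 -0.888 0.431
  outer loop
   vertex 3.9 1.5 2.5
   vertex 1.8 1.7 3.7
   vertex 2.4 0.5 1.0
  endloop
 endfacet
 facet normal 0.463 0.511 0.725
  outer loop
   vertex 3.9 1.5 2.5
   vertex 1.7 2.5 3.2
   vertex 1.8 1.7 3.7
  endloop
 endfacet
 facet normal 0.746 0.657 0.113
  outer loop
   vertex 3.9 1.5 2.5
   vertex 4.0 1.8 0.1
   vertex 2.4 3.6 0.2
  endloop
 endfacet
 facet normal 0.482 0.781 0.399
  outer loop
   vertex 3.9 1.5 2.5
   vertex 2.4 3.6 0.2
   vertex 1.7 2.5 3.2
  endloop
 endfacet
 facet normal -0.610 0.364 0.704
  outer loop
   vertex 1.0 2.1 2.8
   vertex 1.8 1.7 3.7
   vertex 1.7 2.5 3.2
  endloop
 endfacet
 facet normal -0.613 -0.764 0.202
  outer loop
   vertex 1.0 2.1 2.8
   vertex 0.3 2.0 0.3
   vertex 2.4 0.5 1.0
  endloop
 endfacet
 facet normal -0.612 -0.764 0.204
  outer loop
   vertex 1.0 2.1 2.8
   vertex 2.4 0.5 1.0
   vertex 1.8 1.7 3.7
  endloop
 endfacet
 facet normal -0.596 0.791 0.135
  outer loop
   vertex 1.0 2.1 2.8
   vertex 2.4 3.6 0.2
   vertex 0.3 2.0 0.3
  endloop
 endfacet
 facet normal -0.559 0.812 0.167
  outer loop
   vertex 1.0 2.1 2.8
   vertex 1.7 2.5 3.2
   vertex 2.4 3.6 0.2
  endloop
 endfacet
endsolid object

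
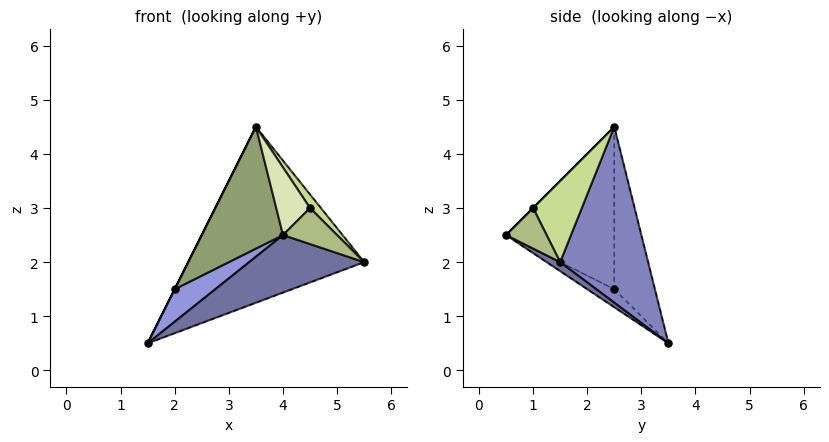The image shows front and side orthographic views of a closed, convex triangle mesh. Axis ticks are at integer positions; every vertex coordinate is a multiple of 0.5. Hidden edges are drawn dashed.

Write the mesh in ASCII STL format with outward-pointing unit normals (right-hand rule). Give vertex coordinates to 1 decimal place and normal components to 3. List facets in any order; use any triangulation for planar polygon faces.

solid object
 facet normal 0.061 -0.518 -0.853
  outer loop
   vertex 4.0 0.5 2.5
   vertex 1.5 3.5 0.5
   vertex 5.5 1.5 2.0
  endloop
 endfacet
 facet normal 0.447 0.894 0.000
  outer loop
   vertex 3.5 2.5 4.5
   vertex 5.5 1.5 2.0
   vertex 1.5 3.5 0.5
  endloop
 endfacet
 facet normal -0.485 -0.728 -0.485
  outer loop
   vertex 2.0 2.5 1.5
   vertex 1.5 3.5 0.5
   vertex 4.0 0.5 2.5
  endloop
 endfacet
 facet normal -0.894 0.000 0.447
  outer loop
   vertex 2.0 2.5 1.5
   vertex 3.5 2.5 4.5
   vertex 1.5 3.5 0.5
  endloop
 endfacet
 facet normal -0.743 -0.557 0.371
  outer loop
   vertex 2.0 2.5 1.5
   vertex 4.0 0.5 2.5
   vertex 3.5 2.5 4.5
  endloop
 endfacet
 facet normal 0.588 -0.784 0.196
  outer loop
   vertex 4.5 1.0 3.0
   vertex 4.0 0.5 2.5
   vertex 5.5 1.5 2.0
  endloop
 endfacet
 facet normal 0.737 -0.164 0.655
  outer loop
   vertex 4.5 1.0 3.0
   vertex 5.5 1.5 2.0
   vertex 3.5 2.5 4.5
  endloop
 endfacet
 facet normal 0.000 -0.707 0.707
  outer loop
   vertex 4.5 1.0 3.0
   vertex 3.5 2.5 4.5
   vertex 4.0 0.5 2.5
  endloop
 endfacet
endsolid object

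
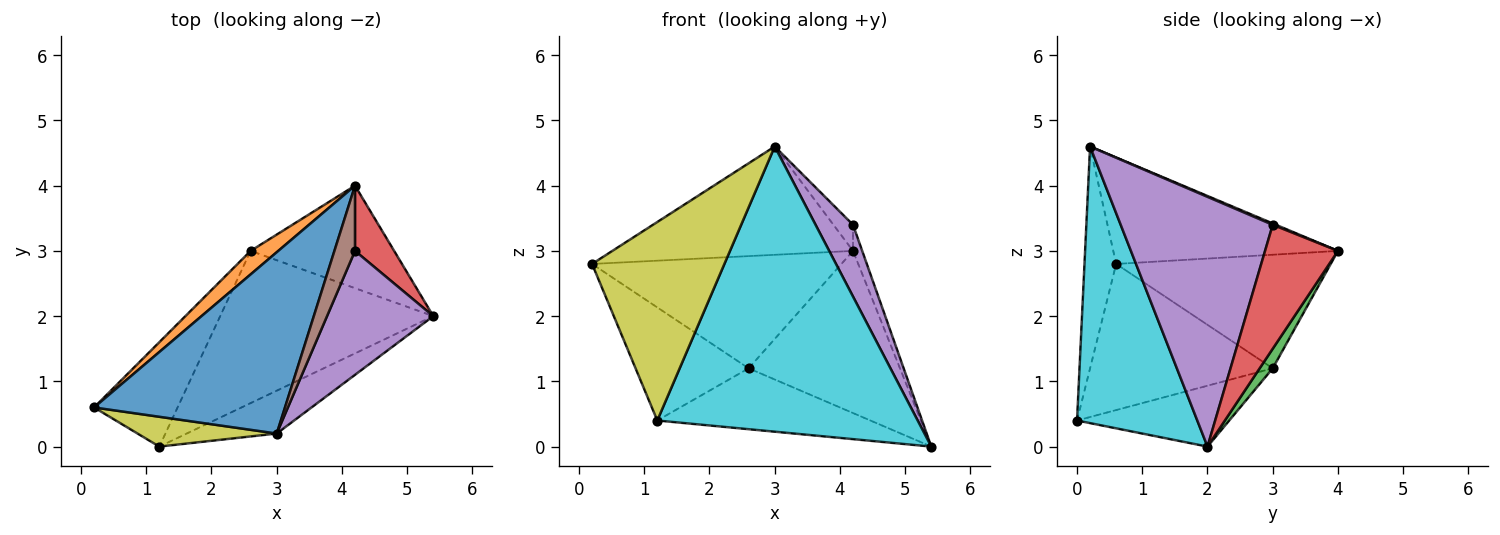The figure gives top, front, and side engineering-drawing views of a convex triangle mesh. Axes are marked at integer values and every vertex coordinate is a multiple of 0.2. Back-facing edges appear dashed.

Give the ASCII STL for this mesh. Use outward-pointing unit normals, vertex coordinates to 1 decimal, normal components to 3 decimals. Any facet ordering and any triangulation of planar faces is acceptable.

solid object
 facet normal -0.432 0.462 0.774
  outer loop
   vertex 3.0 0.2 4.6
   vertex 4.2 4.0 3.0
   vertex 0.2 0.6 2.8
  endloop
 endfacet
 facet normal -0.644 0.749 0.157
  outer loop
   vertex 2.6 3.0 1.2
   vertex 0.2 0.6 2.8
   vertex 4.2 4.0 3.0
  endloop
 endfacet
 facet normal 0.073 0.843 -0.533
  outer loop
   vertex 2.6 3.0 1.2
   vertex 4.2 4.0 3.0
   vertex 5.4 2.0 0.0
  endloop
 endfacet
 facet normal 0.947 0.120 0.299
  outer loop
   vertex 4.2 3.0 3.4
   vertex 5.4 2.0 0.0
   vertex 4.2 4.0 3.0
  endloop
 endfacet
 facet normal 0.897 -0.221 0.382
  outer loop
   vertex 4.2 3.0 3.4
   vertex 3.0 0.2 4.6
   vertex 5.4 2.0 0.0
  endloop
 endfacet
 facet normal 0.062 0.371 0.927
  outer loop
   vertex 4.2 3.0 3.4
   vertex 4.2 4.0 3.0
   vertex 3.0 0.2 4.6
  endloop
 endfacet
 facet normal -0.765 0.473 -0.437
  outer loop
   vertex 1.2 0.0 0.4
   vertex 0.2 0.6 2.8
   vertex 2.6 3.0 1.2
  endloop
 endfacet
 facet normal -0.256 0.359 -0.897
  outer loop
   vertex 1.2 0.0 0.4
   vertex 2.6 3.0 1.2
   vertex 5.4 2.0 0.0
  endloop
 endfacet
 facet normal -0.230 -0.962 0.145
  outer loop
   vertex 1.2 0.0 0.4
   vertex 3.0 0.2 4.6
   vertex 0.2 0.6 2.8
  endloop
 endfacet
 facet normal 0.415 -0.900 -0.135
  outer loop
   vertex 1.2 0.0 0.4
   vertex 5.4 2.0 0.0
   vertex 3.0 0.2 4.6
  endloop
 endfacet
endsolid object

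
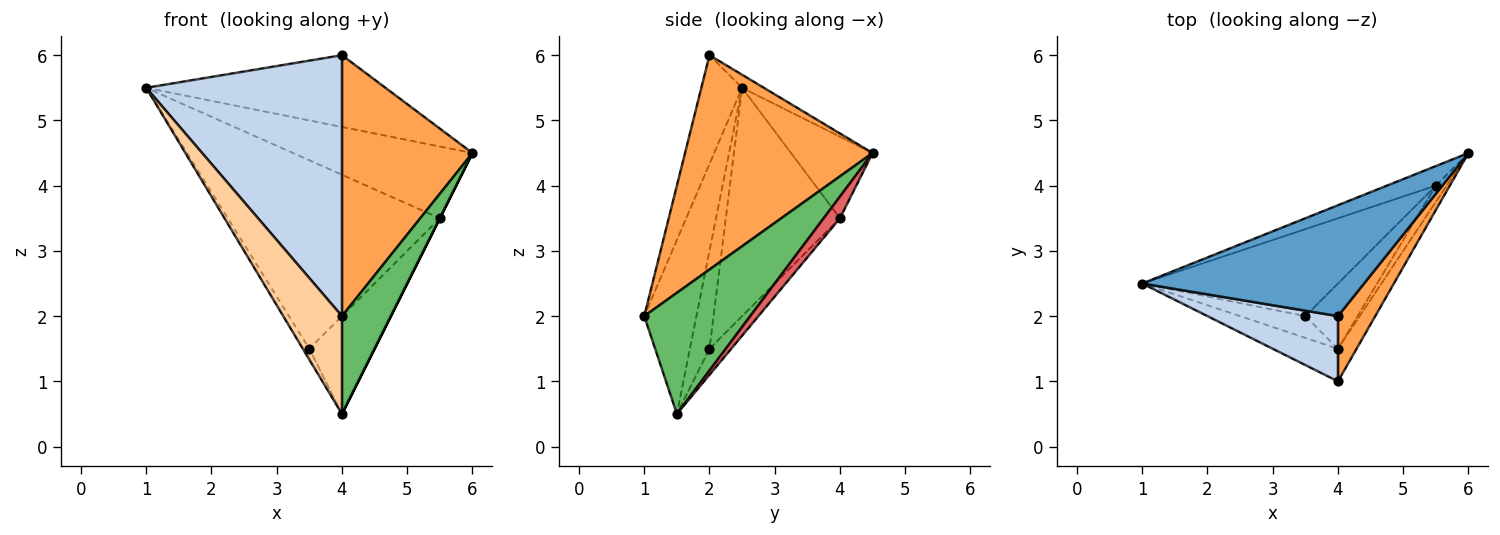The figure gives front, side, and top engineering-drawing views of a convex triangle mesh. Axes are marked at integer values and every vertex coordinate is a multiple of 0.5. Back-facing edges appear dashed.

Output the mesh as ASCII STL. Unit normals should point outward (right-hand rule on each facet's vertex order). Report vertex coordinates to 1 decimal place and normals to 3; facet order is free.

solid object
 facet normal -0.049 0.543 0.839
  outer loop
   vertex 4.0 2.0 6.0
   vertex 6.0 4.5 4.5
   vertex 1.0 2.5 5.5
  endloop
 endfacet
 facet normal -0.198 -0.951 0.238
  outer loop
   vertex 4.0 2.0 6.0
   vertex 1.0 2.5 5.5
   vertex 4.0 1.0 2.0
  endloop
 endfacet
 facet normal 0.813 -0.565 0.141
  outer loop
   vertex 4.0 2.0 6.0
   vertex 4.0 1.0 2.0
   vertex 6.0 4.5 4.5
  endloop
 endfacet
 facet normal -0.645 -0.725 -0.242
  outer loop
   vertex 4.0 1.5 0.5
   vertex 4.0 1.0 2.0
   vertex 1.0 2.5 5.5
  endloop
 endfacet
 facet normal 0.899 -0.415 -0.138
  outer loop
   vertex 4.0 1.5 0.5
   vertex 6.0 4.5 4.5
   vertex 4.0 1.0 2.0
  endloop
 endfacet
 facet normal -0.802 0.267 -0.535
  outer loop
   vertex 3.5 2.0 1.5
   vertex 4.0 1.5 0.5
   vertex 1.0 2.5 5.5
  endloop
 endfacet
 facet normal 0.894 0.000 -0.447
  outer loop
   vertex 5.5 4.0 3.5
   vertex 6.0 4.5 4.5
   vertex 4.0 1.5 0.5
  endloop
 endfacet
 facet normal -0.267 0.802 -0.535
  outer loop
   vertex 5.5 4.0 3.5
   vertex 4.0 1.5 0.5
   vertex 3.5 2.0 1.5
  endloop
 endfacet
 facet normal -0.402 0.884 -0.241
  outer loop
   vertex 5.5 4.0 3.5
   vertex 1.0 2.5 5.5
   vertex 6.0 4.5 4.5
  endloop
 endfacet
 facet normal -0.439 0.816 -0.376
  outer loop
   vertex 5.5 4.0 3.5
   vertex 3.5 2.0 1.5
   vertex 1.0 2.5 5.5
  endloop
 endfacet
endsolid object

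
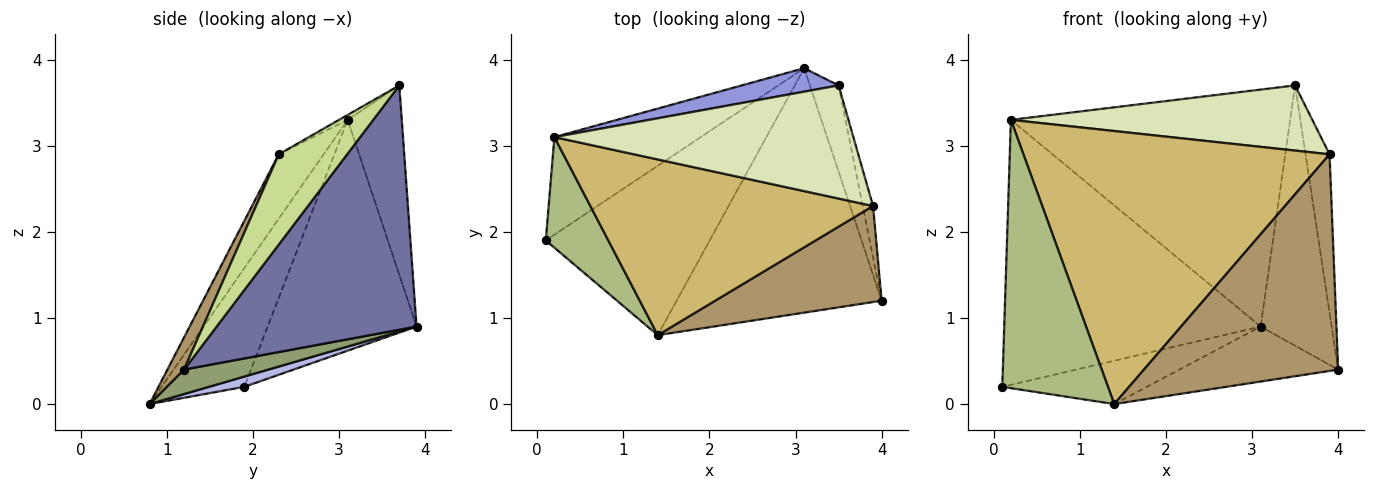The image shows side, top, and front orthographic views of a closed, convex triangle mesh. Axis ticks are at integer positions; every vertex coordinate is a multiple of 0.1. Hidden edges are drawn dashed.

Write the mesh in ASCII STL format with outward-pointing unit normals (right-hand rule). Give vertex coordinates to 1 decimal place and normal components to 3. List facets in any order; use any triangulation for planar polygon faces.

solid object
 facet normal 0.937 0.333 -0.110
  outer loop
   vertex 3.5 3.7 3.7
   vertex 4.0 1.2 0.4
   vertex 3.1 3.9 0.9
  endloop
 endfacet
 facet normal -0.478 0.824 -0.304
  outer loop
   vertex 0.2 3.1 3.3
   vertex 3.1 3.9 0.9
   vertex 0.1 1.9 0.2
  endloop
 endfacet
 facet normal -0.189 0.977 0.097
  outer loop
   vertex 0.2 3.1 3.3
   vertex 3.5 3.7 3.7
   vertex 3.1 3.9 0.9
  endloop
 endfacet
 facet normal 0.061 0.247 -0.967
  outer loop
   vertex 1.4 0.8 0.0
   vertex 0.1 1.9 0.2
   vertex 3.1 3.9 0.9
  endloop
 endfacet
 facet normal 0.116 0.218 -0.969
  outer loop
   vertex 1.4 0.8 0.0
   vertex 3.1 3.9 0.9
   vertex 4.0 1.2 0.4
  endloop
 endfacet
 facet normal -0.586 -0.749 0.309
  outer loop
   vertex 1.4 0.8 0.0
   vertex 0.2 3.1 3.3
   vertex 0.1 1.9 0.2
  endloop
 endfacet
 facet normal 0.938 0.329 -0.107
  outer loop
   vertex 3.9 2.3 2.9
   vertex 4.0 1.2 0.4
   vertex 3.5 3.7 3.7
  endloop
 endfacet
 facet normal -0.014 -0.499 0.866
  outer loop
   vertex 3.9 2.3 2.9
   vertex 3.5 3.7 3.7
   vertex 0.2 3.1 3.3
  endloop
 endfacet
 facet normal 0.078 -0.911 0.404
  outer loop
   vertex 3.9 2.3 2.9
   vertex 1.4 0.8 0.0
   vertex 4.0 1.2 0.4
  endloop
 endfacet
 facet normal -0.122 -0.835 0.537
  outer loop
   vertex 3.9 2.3 2.9
   vertex 0.2 3.1 3.3
   vertex 1.4 0.8 0.0
  endloop
 endfacet
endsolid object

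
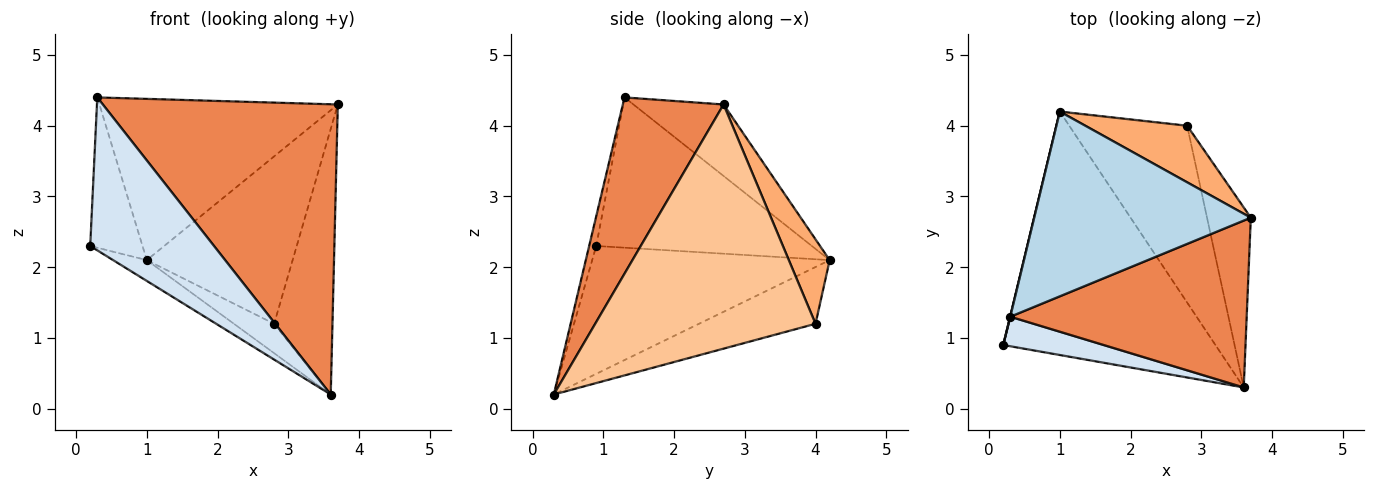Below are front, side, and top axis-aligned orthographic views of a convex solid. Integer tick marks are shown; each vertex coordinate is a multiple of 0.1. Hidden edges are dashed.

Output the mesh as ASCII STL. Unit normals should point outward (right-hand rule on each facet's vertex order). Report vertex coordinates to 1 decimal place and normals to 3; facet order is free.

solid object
 facet normal -0.515 0.073 -0.854
  outer loop
   vertex 3.6 0.3 0.2
   vertex 0.2 0.9 2.3
   vertex 1.0 4.2 2.1
  endloop
 endfacet
 facet normal -0.972 0.236 0.001
  outer loop
   vertex 0.3 1.3 4.4
   vertex 1.0 4.2 2.1
   vertex 0.2 0.9 2.3
  endloop
 endfacet
 facet normal -0.241 0.638 0.731
  outer loop
   vertex 0.3 1.3 4.4
   vertex 3.7 2.7 4.3
   vertex 1.0 4.2 2.1
  endloop
 endfacet
 facet normal -0.056 -0.980 0.189
  outer loop
   vertex 0.3 1.3 4.4
   vertex 0.2 0.9 2.3
   vertex 3.6 0.3 0.2
  endloop
 endfacet
 facet normal 0.348 -0.813 0.467
  outer loop
   vertex 0.3 1.3 4.4
   vertex 3.6 0.3 0.2
   vertex 3.7 2.7 4.3
  endloop
 endfacet
 facet normal 0.256 0.916 0.310
  outer loop
   vertex 2.8 4.0 1.2
   vertex 1.0 4.2 2.1
   vertex 3.7 2.7 4.3
  endloop
 endfacet
 facet normal 0.953 0.252 -0.171
  outer loop
   vertex 2.8 4.0 1.2
   vertex 3.7 2.7 4.3
   vertex 3.6 0.3 0.2
  endloop
 endfacet
 facet normal -0.429 0.148 -0.891
  outer loop
   vertex 2.8 4.0 1.2
   vertex 3.6 0.3 0.2
   vertex 1.0 4.2 2.1
  endloop
 endfacet
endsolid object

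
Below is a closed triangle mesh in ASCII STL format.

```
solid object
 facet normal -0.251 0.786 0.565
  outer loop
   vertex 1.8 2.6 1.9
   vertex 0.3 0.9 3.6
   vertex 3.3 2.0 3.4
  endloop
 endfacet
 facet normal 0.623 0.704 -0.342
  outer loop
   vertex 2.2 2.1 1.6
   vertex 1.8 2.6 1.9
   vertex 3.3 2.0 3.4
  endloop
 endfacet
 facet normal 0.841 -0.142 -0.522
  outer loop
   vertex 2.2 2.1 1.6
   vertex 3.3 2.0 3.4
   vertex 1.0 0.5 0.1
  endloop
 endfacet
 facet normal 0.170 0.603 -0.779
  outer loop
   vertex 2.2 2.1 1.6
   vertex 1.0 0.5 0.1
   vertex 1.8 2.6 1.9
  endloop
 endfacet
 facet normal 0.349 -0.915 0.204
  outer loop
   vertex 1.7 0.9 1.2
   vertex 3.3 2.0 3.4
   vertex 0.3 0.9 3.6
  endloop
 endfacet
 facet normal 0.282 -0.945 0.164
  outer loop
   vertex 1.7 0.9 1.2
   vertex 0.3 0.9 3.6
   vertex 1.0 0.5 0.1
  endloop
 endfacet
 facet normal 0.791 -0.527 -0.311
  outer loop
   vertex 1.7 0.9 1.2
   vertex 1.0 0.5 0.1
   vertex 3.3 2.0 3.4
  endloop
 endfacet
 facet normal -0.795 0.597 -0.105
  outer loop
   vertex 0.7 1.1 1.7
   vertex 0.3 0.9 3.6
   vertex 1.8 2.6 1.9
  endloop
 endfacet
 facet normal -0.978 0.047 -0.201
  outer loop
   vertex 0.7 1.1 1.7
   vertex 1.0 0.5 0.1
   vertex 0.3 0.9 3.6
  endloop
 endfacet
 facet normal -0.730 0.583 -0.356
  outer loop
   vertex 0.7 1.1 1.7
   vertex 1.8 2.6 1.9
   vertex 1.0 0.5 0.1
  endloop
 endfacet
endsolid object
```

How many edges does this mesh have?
15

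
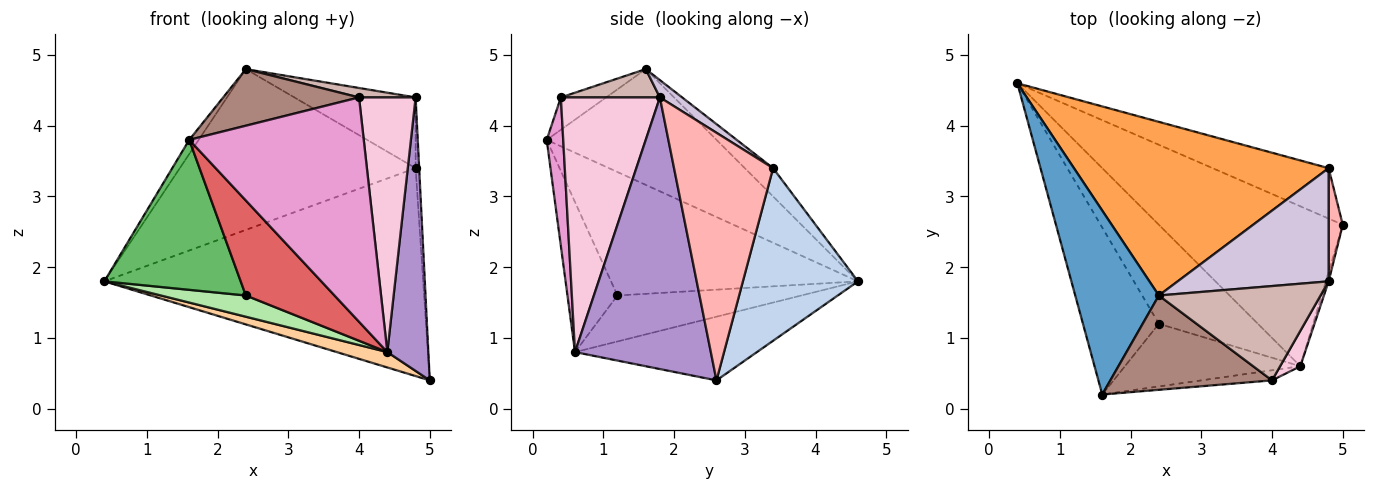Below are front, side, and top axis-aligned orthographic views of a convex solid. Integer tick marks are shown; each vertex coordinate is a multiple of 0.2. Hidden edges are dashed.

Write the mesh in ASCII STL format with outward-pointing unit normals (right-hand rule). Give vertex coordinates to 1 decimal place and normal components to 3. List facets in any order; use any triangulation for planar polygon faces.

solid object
 facet normal -0.810 0.045 0.585
  outer loop
   vertex 2.4 1.6 4.8
   vertex 0.4 4.6 1.8
   vertex 1.6 0.2 3.8
  endloop
 endfacet
 facet normal 0.331 0.917 -0.222
  outer loop
   vertex 4.8 3.4 3.4
   vertex 5.0 2.6 0.4
   vertex 0.4 4.6 1.8
  endloop
 endfacet
 facet normal -0.081 0.677 0.731
  outer loop
   vertex 4.8 3.4 3.4
   vertex 0.4 4.6 1.8
   vertex 2.4 1.6 4.8
  endloop
 endfacet
 facet normal -0.326 -0.090 -0.941
  outer loop
   vertex 4.4 0.6 0.8
   vertex 0.4 4.6 1.8
   vertex 5.0 2.6 0.4
  endloop
 endfacet
 facet normal -0.771 -0.426 -0.474
  outer loop
   vertex 2.4 1.2 1.6
   vertex 1.6 0.2 3.8
   vertex 0.4 4.6 1.8
  endloop
 endfacet
 facet normal -0.413 -0.191 -0.890
  outer loop
   vertex 2.4 1.2 1.6
   vertex 0.4 4.6 1.8
   vertex 4.4 0.6 0.8
  endloop
 endfacet
 facet normal -0.426 -0.755 -0.498
  outer loop
   vertex 2.4 1.2 1.6
   vertex 4.4 0.6 0.8
   vertex 1.6 0.2 3.8
  endloop
 endfacet
 facet normal 0.998 0.036 0.057
  outer loop
   vertex 4.8 1.8 4.4
   vertex 5.0 2.6 0.4
   vertex 4.8 3.4 3.4
  endloop
 endfacet
 facet normal 0.957 -0.289 -0.010
  outer loop
   vertex 4.8 1.8 4.4
   vertex 4.4 0.6 0.8
   vertex 5.0 2.6 0.4
  endloop
 endfacet
 facet normal 0.097 0.528 0.844
  outer loop
   vertex 4.8 1.8 4.4
   vertex 4.8 3.4 3.4
   vertex 2.4 1.6 4.8
  endloop
 endfacet
 facet normal -0.169 -0.507 0.845
  outer loop
   vertex 4.0 0.4 4.4
   vertex 2.4 1.6 4.8
   vertex 1.6 0.2 3.8
  endloop
 endfacet
 facet normal 0.172 -0.098 0.980
  outer loop
   vertex 4.0 0.4 4.4
   vertex 4.8 1.8 4.4
   vertex 2.4 1.6 4.8
  endloop
 endfacet
 facet normal 0.094 -0.995 -0.045
  outer loop
   vertex 4.0 0.4 4.4
   vertex 1.6 0.2 3.8
   vertex 4.4 0.6 0.8
  endloop
 endfacet
 facet normal 0.866 -0.495 0.069
  outer loop
   vertex 4.0 0.4 4.4
   vertex 4.4 0.6 0.8
   vertex 4.8 1.8 4.4
  endloop
 endfacet
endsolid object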